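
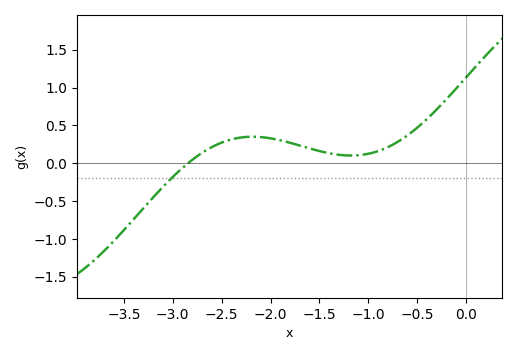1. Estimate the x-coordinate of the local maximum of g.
-2.2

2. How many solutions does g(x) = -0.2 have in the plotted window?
1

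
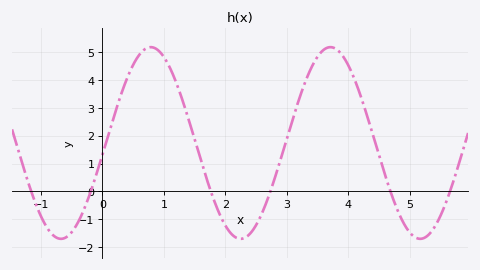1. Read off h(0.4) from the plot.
4.06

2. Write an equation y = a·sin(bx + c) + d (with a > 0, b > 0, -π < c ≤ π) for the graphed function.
y = 3.44sin(2.15x - 0.12) + 1.74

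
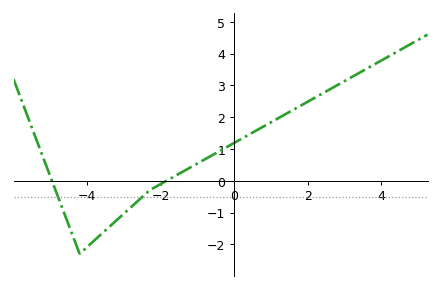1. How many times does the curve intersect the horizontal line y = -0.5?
2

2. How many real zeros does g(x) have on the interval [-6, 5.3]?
2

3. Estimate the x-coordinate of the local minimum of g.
-4.2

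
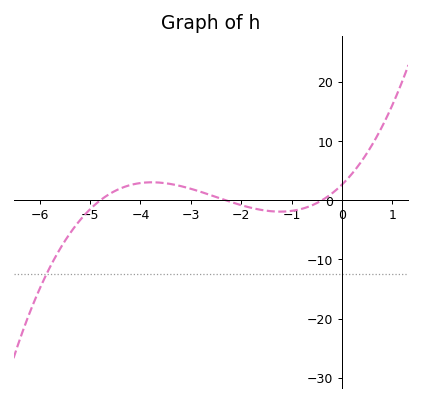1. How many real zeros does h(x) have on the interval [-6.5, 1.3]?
3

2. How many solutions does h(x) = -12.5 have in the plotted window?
1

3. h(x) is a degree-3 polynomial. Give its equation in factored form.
y = 0.6(x + 4.8)(x + 2.3)(x + 0.4)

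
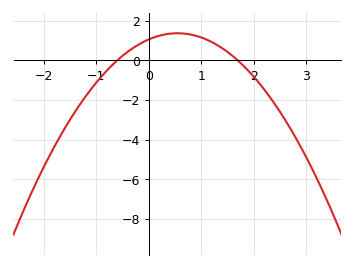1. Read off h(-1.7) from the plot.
-3.89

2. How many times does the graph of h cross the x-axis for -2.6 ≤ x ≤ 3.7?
2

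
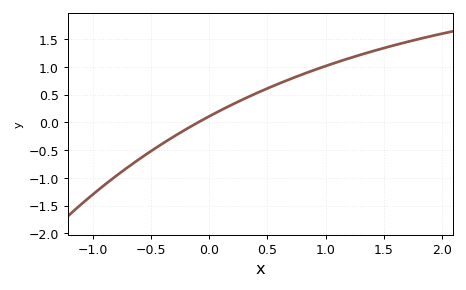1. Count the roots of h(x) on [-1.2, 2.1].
1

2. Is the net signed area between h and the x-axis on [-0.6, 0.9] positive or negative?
positive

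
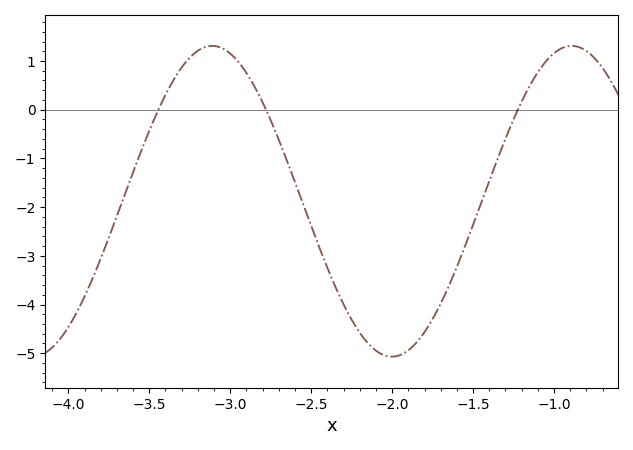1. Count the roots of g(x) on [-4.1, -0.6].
3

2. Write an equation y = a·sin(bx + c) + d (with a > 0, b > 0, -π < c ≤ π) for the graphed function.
y = 3.19sin(2.83x - 2.19) - 1.88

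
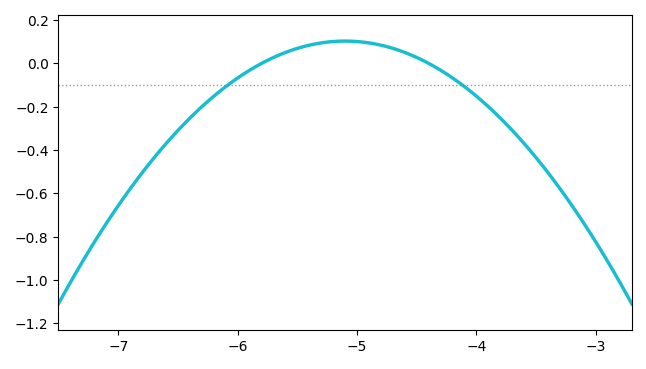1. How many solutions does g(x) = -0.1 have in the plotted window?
2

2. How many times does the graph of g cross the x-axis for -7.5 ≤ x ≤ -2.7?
2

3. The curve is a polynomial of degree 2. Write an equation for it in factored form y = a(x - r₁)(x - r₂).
y = -0.21(x + 5.8)(x + 4.4)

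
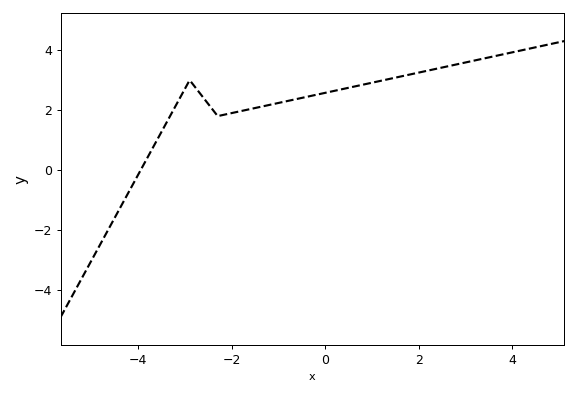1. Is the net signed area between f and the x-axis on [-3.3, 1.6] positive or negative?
positive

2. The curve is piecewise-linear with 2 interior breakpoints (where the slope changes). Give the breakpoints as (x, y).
(-2.9, 3); (-2.3, 1.8)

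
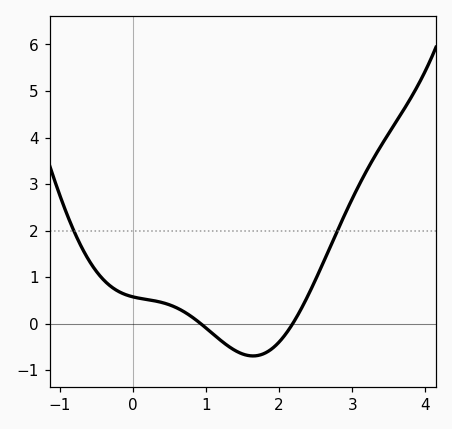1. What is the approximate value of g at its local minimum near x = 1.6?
-0.692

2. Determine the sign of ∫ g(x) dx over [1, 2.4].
negative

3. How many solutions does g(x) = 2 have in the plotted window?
2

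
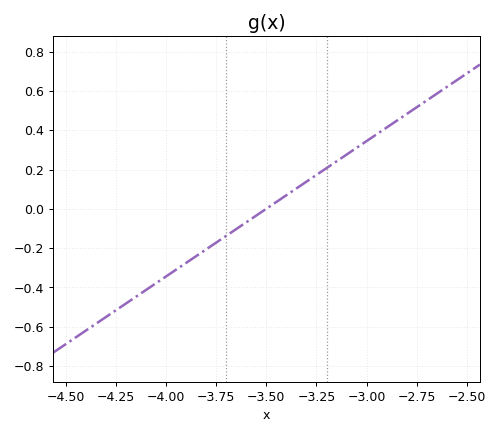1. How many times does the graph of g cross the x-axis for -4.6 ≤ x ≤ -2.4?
1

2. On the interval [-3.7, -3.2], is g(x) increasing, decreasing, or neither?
increasing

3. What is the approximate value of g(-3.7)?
-0.138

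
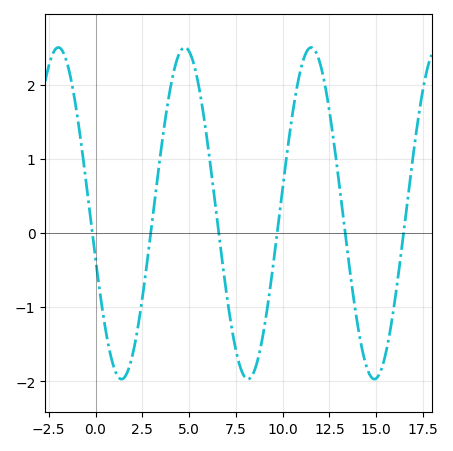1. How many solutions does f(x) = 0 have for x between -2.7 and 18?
6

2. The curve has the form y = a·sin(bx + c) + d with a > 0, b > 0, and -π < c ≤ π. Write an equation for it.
y = 2.24sin(0.93x - 2.9) + 0.27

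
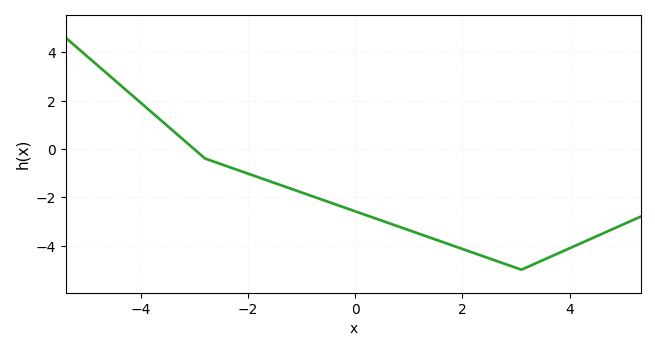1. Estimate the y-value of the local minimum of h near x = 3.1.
-5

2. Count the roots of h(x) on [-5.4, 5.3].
1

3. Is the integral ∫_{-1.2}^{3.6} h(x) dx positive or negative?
negative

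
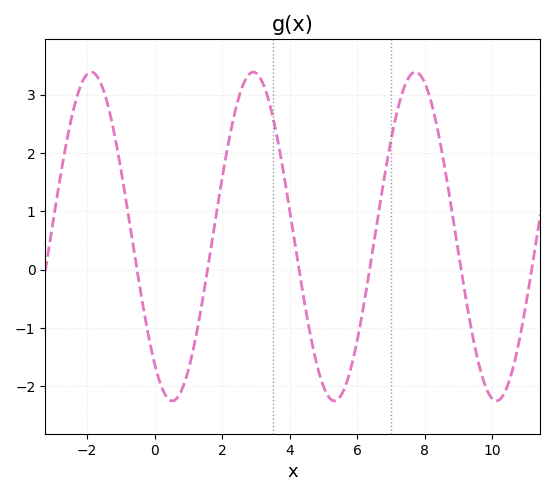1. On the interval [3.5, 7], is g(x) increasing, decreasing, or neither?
neither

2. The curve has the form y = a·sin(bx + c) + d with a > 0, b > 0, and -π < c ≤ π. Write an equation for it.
y = 2.82sin(1.3x - 2.3) + 0.57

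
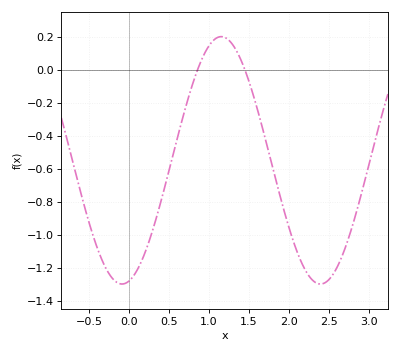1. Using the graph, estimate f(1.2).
0.2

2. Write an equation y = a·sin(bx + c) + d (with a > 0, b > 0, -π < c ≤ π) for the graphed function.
y = 0.75sin(2.5x - 1.4) - 0.55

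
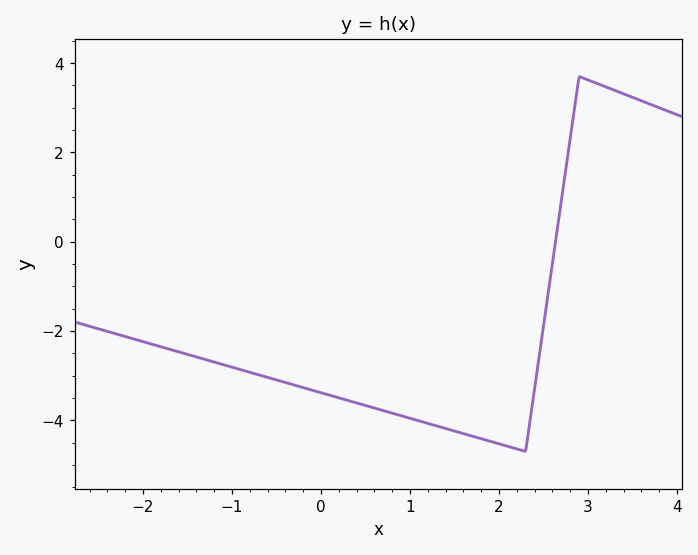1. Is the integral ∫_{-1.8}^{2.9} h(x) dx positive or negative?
negative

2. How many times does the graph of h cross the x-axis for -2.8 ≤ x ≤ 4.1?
1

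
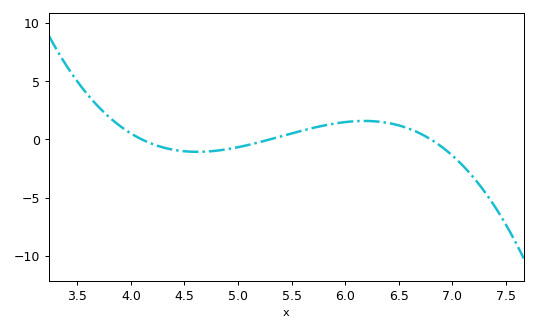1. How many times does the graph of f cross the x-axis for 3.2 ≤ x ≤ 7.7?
3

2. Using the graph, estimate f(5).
-0.676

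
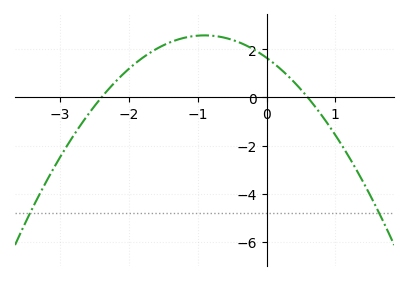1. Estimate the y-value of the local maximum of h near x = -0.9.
2.6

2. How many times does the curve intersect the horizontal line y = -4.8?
2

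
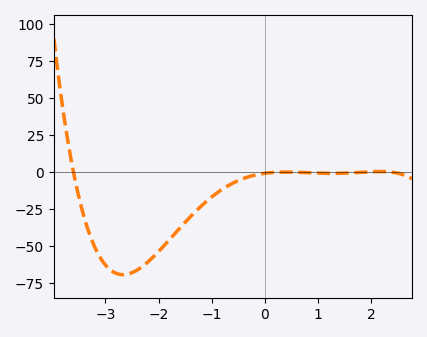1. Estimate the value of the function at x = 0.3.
0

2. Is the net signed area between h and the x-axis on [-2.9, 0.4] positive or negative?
negative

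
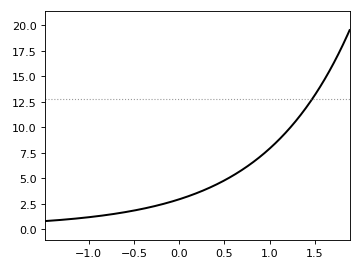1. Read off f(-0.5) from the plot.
1.85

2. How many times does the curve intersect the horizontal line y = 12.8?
1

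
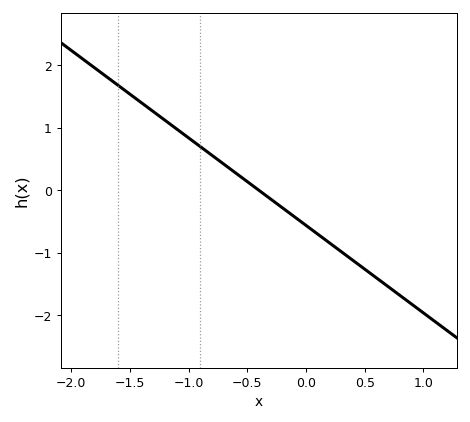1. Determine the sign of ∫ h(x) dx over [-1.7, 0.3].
positive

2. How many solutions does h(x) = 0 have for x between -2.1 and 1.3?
1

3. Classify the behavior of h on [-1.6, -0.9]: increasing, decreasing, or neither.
decreasing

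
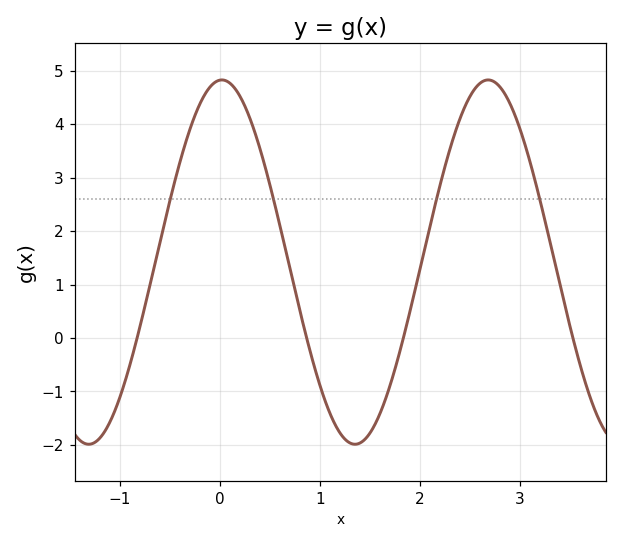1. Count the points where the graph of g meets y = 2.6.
4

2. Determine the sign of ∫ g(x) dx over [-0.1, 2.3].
positive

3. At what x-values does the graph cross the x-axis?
-0.8, 0.9, 1.8, 3.5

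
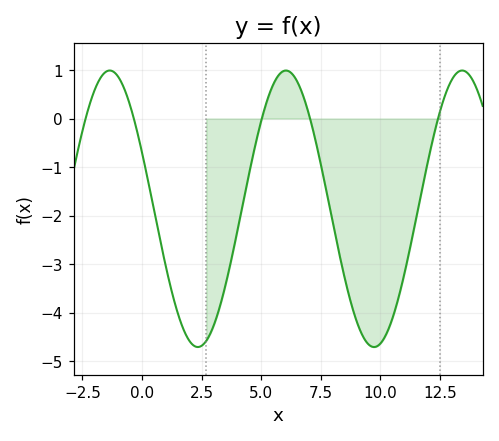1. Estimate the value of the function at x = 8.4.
-3.1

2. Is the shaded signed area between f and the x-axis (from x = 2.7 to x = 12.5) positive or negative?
negative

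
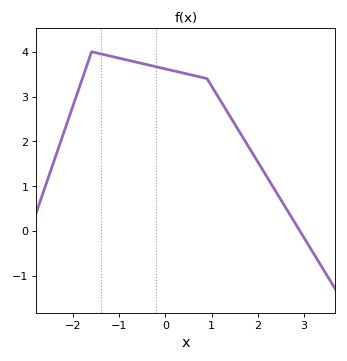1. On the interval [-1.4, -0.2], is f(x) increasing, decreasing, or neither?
decreasing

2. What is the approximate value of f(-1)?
3.9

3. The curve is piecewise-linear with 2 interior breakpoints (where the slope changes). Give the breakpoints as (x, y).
(-1.6, 4); (0.9, 3.4)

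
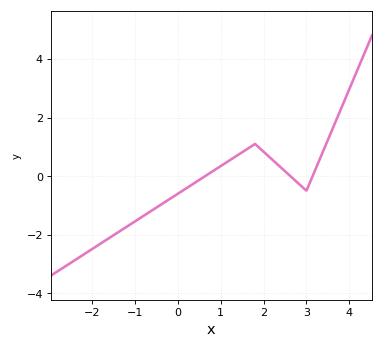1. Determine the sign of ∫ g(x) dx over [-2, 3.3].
negative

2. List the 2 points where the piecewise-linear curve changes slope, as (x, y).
(1.8, 1.1); (3, -0.5)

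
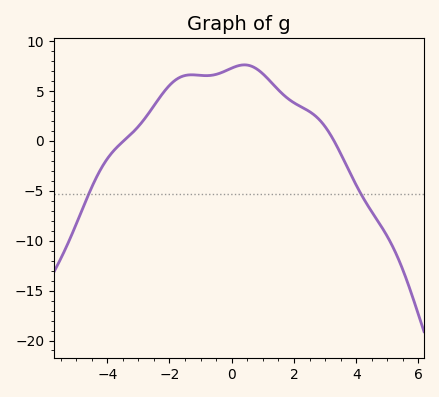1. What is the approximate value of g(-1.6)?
6.5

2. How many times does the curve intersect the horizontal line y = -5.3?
2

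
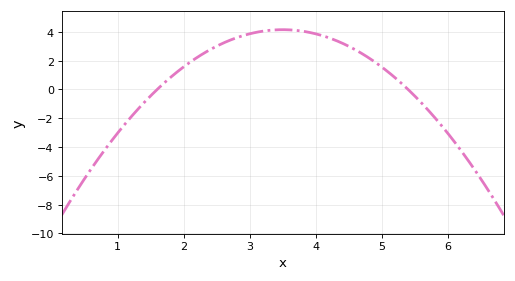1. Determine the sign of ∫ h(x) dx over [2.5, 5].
positive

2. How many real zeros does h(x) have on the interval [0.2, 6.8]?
2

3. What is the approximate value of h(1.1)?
-2.47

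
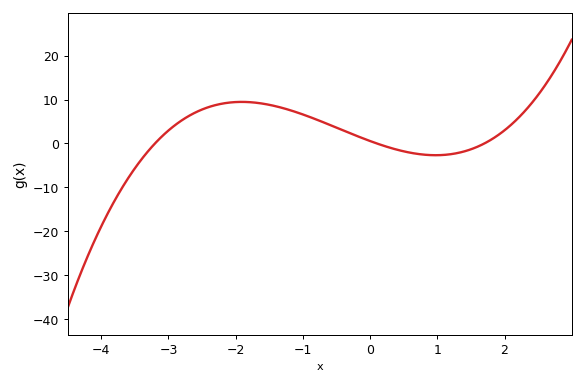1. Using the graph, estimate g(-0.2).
1.73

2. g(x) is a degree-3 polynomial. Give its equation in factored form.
y = 1.01(x + 3.2)(x - 0.1)(x - 1.7)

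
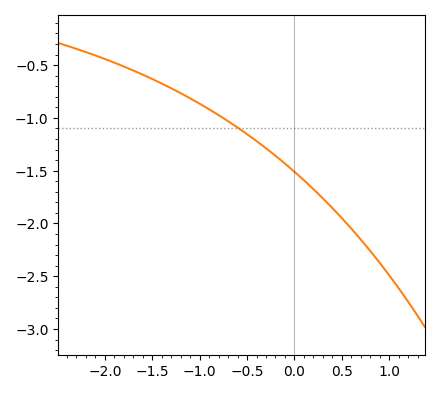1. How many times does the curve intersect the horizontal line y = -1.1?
1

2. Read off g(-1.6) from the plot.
-0.6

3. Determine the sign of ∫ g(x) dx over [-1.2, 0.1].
negative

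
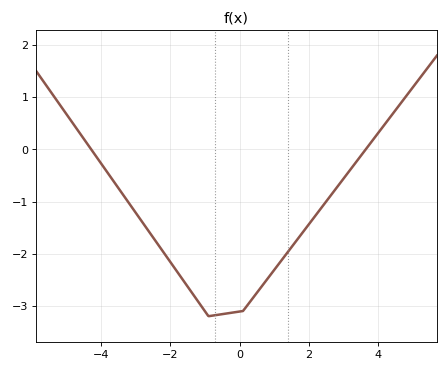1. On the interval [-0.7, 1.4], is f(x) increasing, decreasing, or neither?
increasing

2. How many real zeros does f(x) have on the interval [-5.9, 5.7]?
2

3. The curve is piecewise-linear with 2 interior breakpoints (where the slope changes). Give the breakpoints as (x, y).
(-0.9, -3.2); (0.1, -3.1)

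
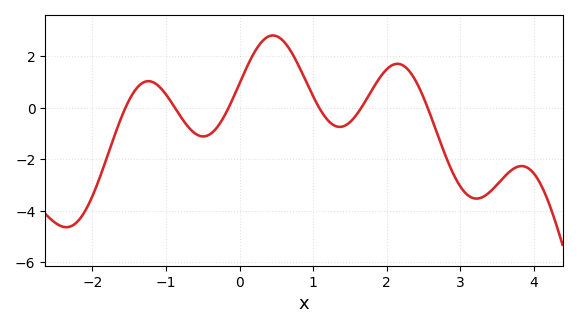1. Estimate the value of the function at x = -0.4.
-1.03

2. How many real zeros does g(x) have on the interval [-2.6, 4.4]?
6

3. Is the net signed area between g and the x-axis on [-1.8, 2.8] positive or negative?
positive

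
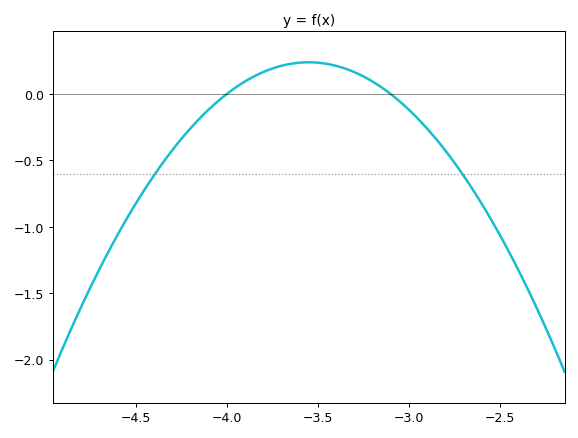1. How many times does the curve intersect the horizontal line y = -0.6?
2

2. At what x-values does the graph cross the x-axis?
-4, -3.1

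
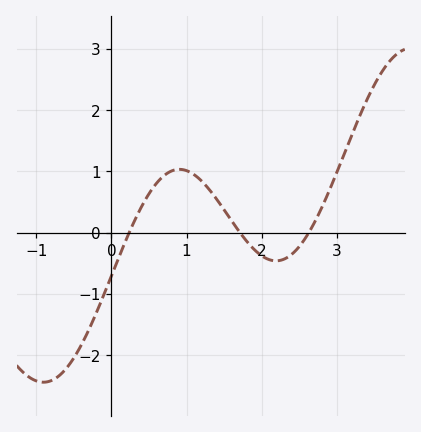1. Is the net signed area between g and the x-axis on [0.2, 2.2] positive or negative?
positive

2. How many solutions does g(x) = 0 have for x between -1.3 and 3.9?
3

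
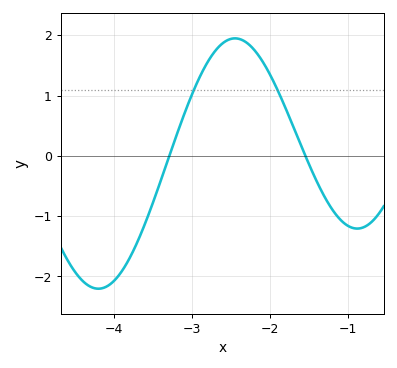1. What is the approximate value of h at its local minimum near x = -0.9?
-1.21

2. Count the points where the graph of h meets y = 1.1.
2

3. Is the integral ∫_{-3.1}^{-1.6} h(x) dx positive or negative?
positive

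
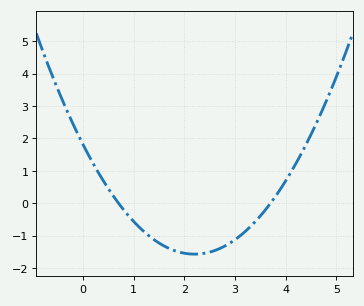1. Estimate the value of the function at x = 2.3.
-1.6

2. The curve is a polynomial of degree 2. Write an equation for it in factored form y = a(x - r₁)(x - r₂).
y = 0.7(x - 0.7)(x - 3.7)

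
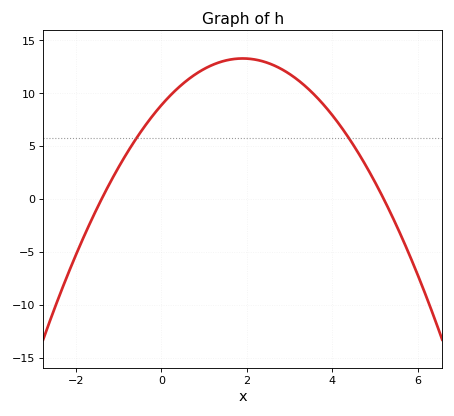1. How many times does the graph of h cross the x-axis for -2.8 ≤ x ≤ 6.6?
2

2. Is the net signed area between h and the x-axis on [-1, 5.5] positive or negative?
positive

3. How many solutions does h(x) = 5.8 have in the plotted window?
2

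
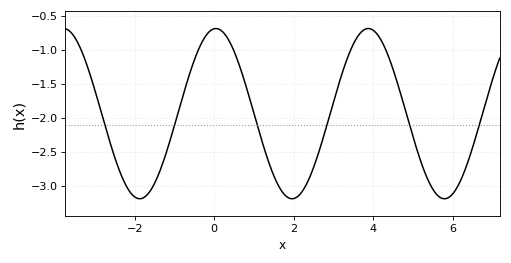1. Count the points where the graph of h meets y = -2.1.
6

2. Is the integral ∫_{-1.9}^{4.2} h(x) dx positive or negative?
negative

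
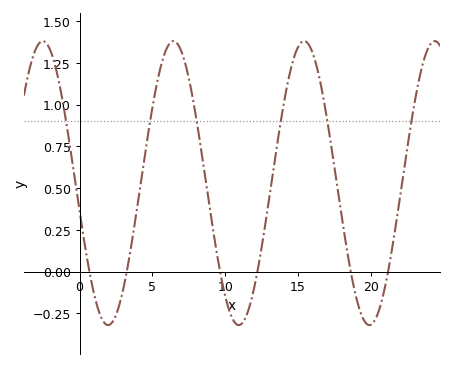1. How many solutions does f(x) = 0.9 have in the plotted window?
6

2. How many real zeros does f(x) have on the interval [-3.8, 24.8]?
6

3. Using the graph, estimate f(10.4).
-0.262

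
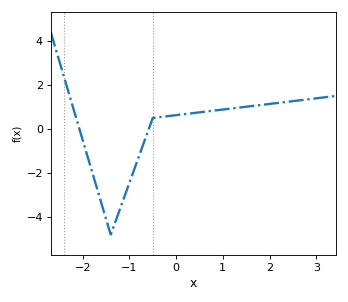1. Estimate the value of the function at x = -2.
-0.502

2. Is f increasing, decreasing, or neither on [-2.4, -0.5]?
neither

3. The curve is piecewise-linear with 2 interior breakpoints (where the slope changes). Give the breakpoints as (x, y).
(-1.4, -4.8); (-0.5, 0.5)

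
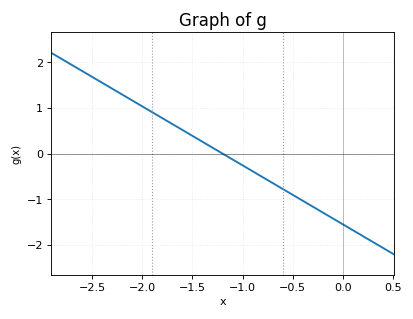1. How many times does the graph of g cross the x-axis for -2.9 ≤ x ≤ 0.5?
1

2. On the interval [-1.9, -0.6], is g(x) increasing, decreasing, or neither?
decreasing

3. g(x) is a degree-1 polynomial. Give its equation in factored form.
y = -1.29(x + 1.2)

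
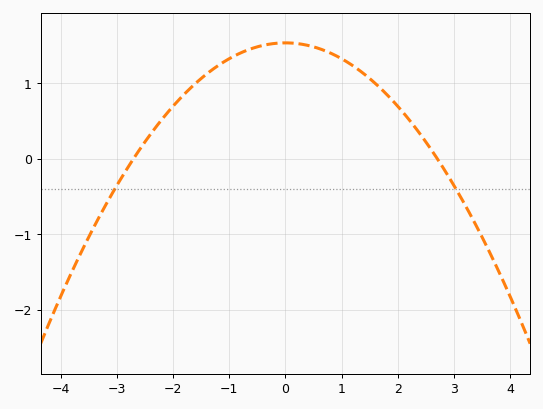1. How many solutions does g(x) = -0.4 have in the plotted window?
2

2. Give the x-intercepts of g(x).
-2.6, 2.8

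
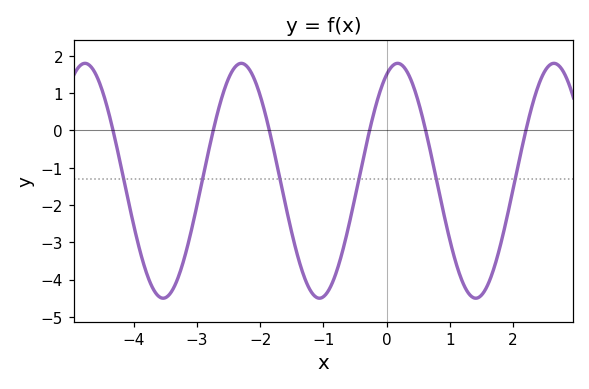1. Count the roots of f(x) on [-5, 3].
6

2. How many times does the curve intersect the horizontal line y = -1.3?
6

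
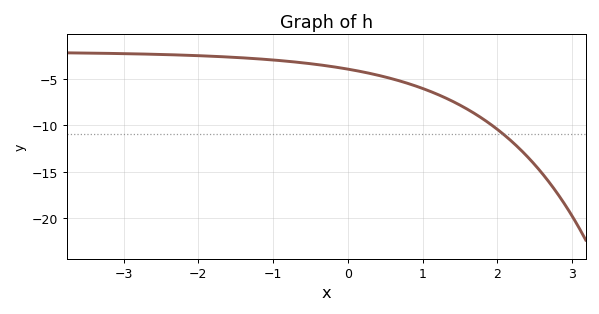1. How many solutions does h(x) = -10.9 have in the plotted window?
1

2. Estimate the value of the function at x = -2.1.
-2.5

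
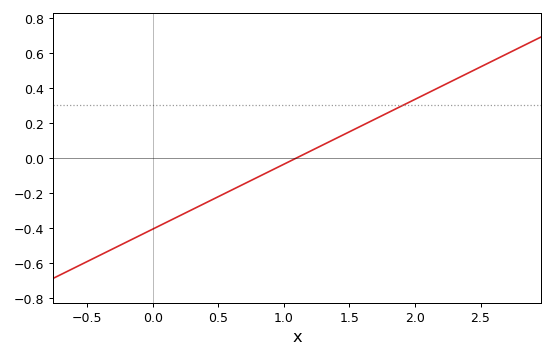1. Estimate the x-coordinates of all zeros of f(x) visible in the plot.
1.1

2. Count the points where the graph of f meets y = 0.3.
1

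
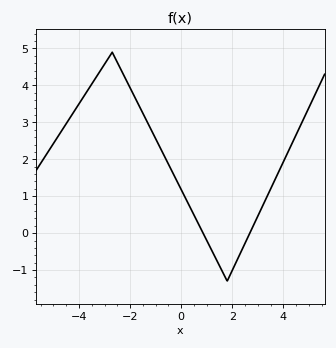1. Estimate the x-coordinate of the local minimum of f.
1.8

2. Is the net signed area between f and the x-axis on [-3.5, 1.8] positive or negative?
positive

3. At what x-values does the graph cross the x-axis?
0.856, 2.68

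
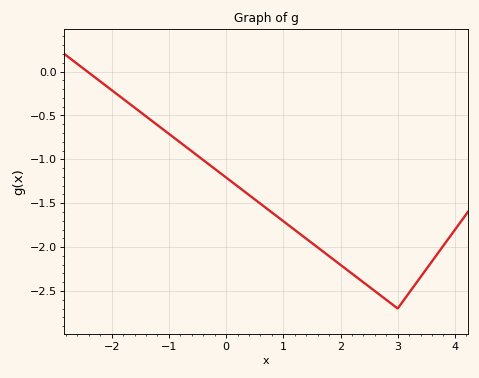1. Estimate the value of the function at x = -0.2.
-1.11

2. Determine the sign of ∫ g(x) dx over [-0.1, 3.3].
negative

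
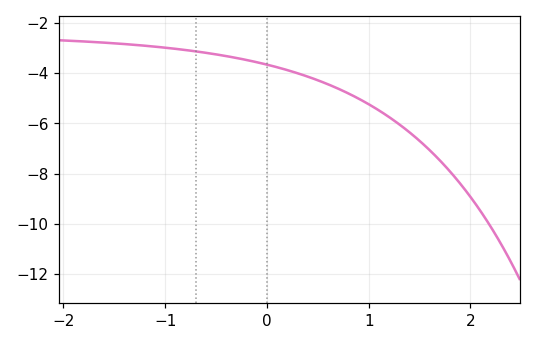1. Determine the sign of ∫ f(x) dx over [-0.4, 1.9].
negative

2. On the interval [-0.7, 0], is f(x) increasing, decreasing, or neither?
decreasing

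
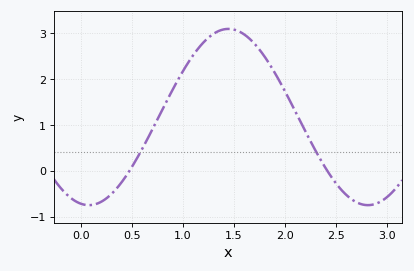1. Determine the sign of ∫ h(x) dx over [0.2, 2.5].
positive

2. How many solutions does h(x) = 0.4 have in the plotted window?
2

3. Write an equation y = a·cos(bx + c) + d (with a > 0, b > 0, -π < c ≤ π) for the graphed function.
y = 1.92cos(2.3x + 3) + 1.17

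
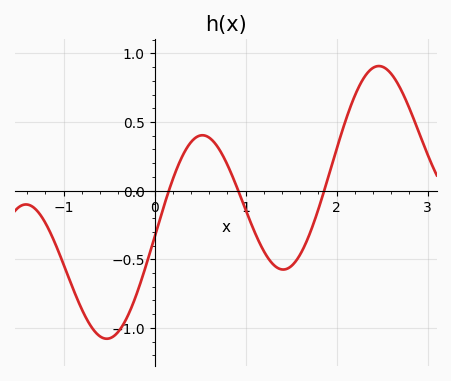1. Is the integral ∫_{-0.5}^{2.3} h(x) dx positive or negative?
negative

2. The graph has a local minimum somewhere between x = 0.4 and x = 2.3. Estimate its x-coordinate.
1.41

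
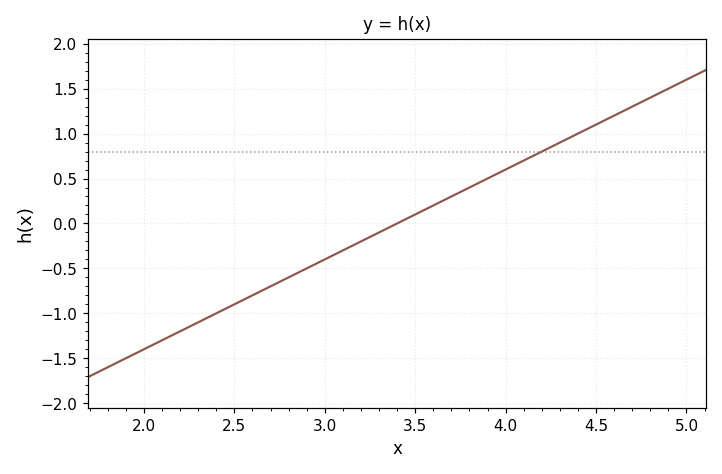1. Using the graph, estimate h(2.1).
-1.3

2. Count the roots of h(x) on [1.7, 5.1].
1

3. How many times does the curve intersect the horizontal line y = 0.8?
1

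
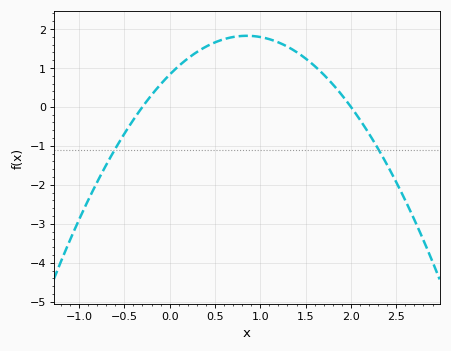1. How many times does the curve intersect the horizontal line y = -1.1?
2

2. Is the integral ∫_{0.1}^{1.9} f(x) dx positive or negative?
positive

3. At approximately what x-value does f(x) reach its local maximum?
0.8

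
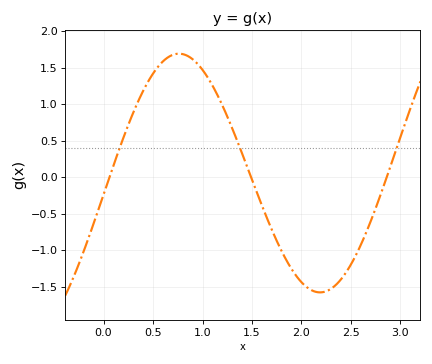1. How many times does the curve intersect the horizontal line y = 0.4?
3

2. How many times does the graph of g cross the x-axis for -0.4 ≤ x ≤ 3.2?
3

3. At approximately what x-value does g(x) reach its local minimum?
2.2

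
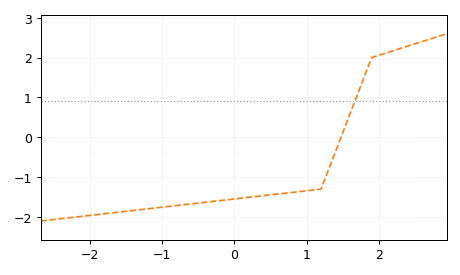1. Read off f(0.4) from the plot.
-1.5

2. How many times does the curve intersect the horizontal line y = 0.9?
1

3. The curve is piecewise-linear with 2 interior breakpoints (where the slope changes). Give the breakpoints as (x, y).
(1.2, -1.3); (1.9, 2)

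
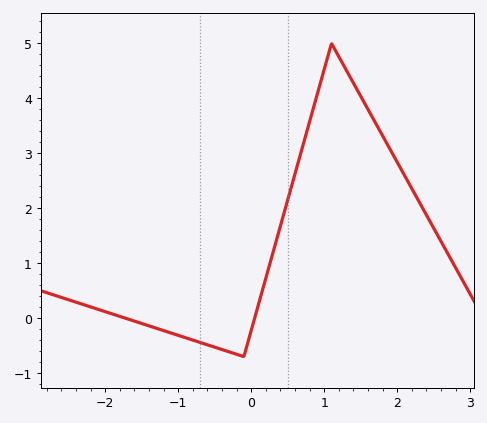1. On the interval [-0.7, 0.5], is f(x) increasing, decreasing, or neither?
neither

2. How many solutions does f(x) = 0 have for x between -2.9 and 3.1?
2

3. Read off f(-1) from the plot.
-0.312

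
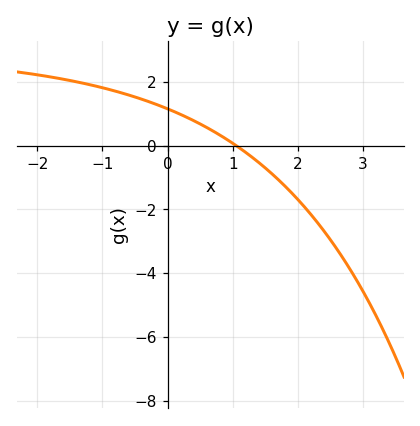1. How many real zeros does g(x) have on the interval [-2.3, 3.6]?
1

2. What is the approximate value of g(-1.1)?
1.8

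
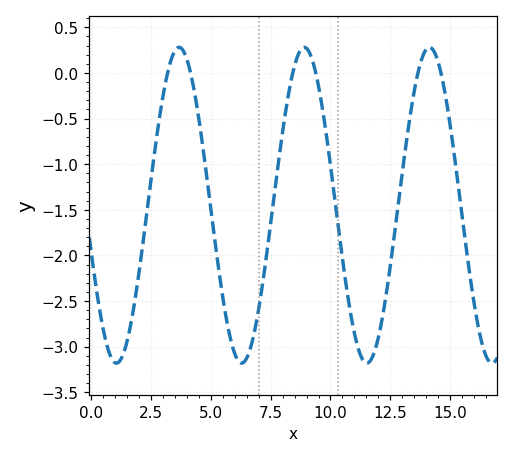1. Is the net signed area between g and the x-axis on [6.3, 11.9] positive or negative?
negative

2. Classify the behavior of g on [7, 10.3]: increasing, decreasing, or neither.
neither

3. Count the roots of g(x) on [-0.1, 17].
6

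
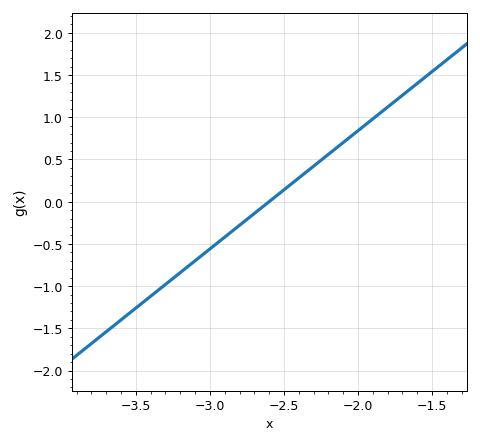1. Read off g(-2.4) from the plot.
0.3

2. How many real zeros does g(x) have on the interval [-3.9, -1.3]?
1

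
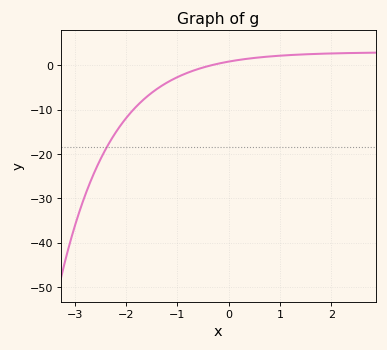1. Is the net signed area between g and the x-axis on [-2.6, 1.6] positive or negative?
negative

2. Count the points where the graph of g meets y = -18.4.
1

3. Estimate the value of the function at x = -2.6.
-24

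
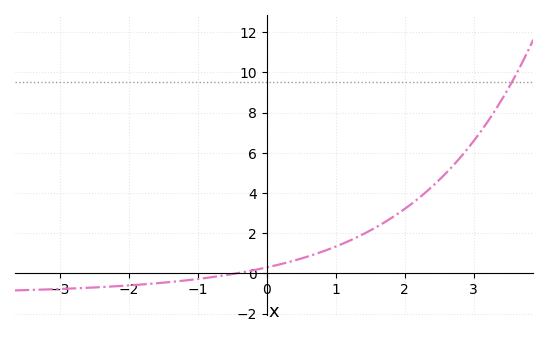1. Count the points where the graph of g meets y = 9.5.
1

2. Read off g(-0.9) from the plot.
-0.2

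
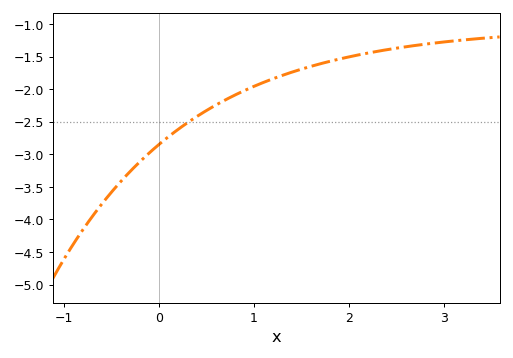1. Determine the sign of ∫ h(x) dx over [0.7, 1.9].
negative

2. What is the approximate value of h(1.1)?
-1.9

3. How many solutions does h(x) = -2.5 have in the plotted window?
1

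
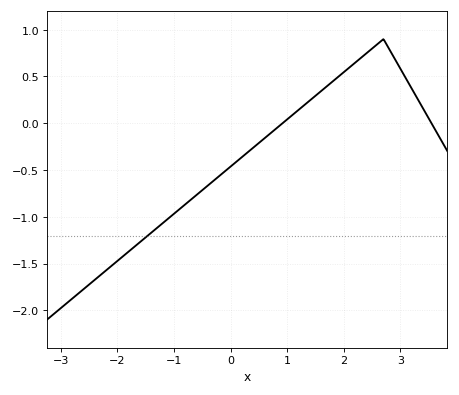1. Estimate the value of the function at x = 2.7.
0.9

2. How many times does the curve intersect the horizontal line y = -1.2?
1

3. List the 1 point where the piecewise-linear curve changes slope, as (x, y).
(2.7, 0.9)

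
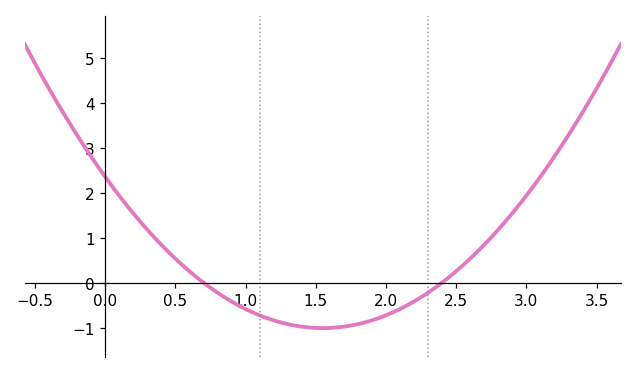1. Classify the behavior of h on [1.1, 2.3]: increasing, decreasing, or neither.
neither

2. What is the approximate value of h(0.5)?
0.5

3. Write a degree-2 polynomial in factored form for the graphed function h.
y = 1.4(x - 0.7)(x - 2.4)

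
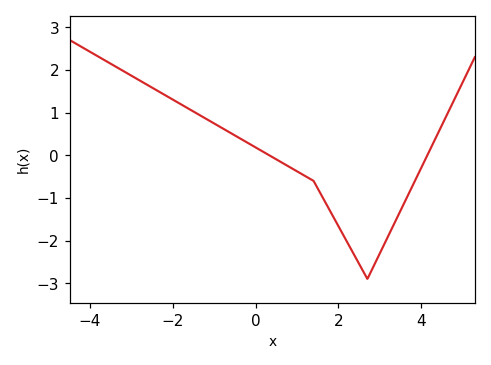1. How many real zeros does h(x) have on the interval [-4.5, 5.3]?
2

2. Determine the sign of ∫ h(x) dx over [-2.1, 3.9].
negative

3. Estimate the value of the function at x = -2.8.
1.8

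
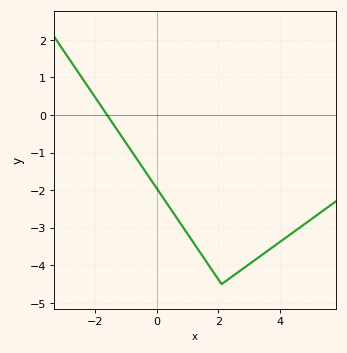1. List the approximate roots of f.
-1.6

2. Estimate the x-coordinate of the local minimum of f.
2.1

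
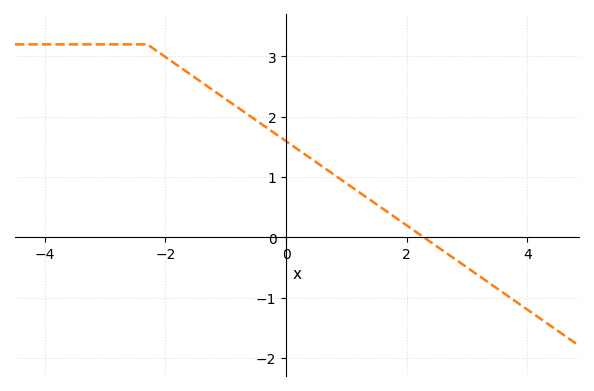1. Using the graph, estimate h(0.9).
1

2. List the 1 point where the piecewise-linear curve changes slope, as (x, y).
(-2.3, 3.2)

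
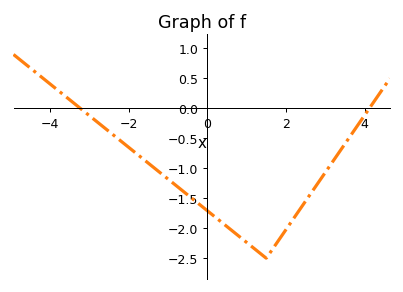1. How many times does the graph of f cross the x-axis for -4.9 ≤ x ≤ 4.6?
2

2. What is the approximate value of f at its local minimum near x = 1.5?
-2.5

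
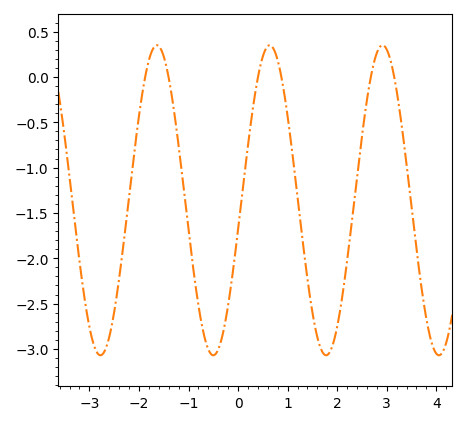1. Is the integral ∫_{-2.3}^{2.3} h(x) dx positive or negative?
negative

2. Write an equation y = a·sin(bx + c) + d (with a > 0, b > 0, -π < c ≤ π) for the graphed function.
y = 1.71sin(2.8x - 0.19) - 1.36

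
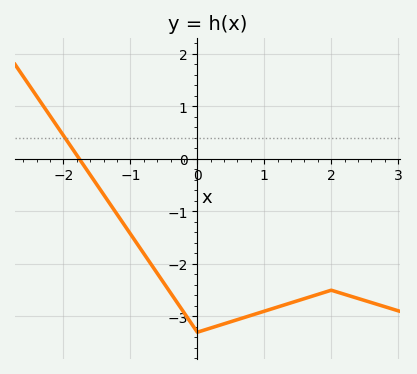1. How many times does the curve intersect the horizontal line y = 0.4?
1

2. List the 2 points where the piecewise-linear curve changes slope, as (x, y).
(0, -3.3); (2, -2.5)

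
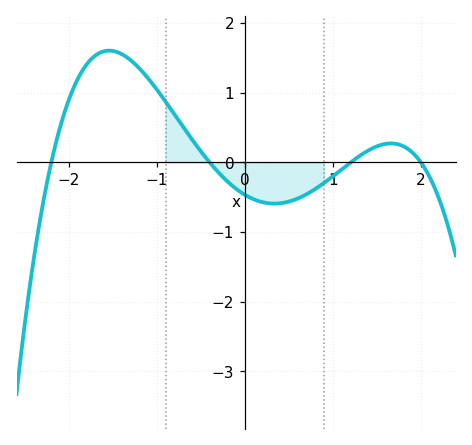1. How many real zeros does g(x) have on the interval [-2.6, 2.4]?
4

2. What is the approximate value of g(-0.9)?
0.871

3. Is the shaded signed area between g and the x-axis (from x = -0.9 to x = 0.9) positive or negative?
negative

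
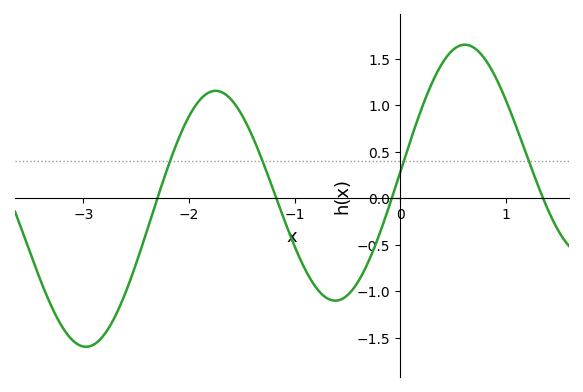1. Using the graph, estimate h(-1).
-0.516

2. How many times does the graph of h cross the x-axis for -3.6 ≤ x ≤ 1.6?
4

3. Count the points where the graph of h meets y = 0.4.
4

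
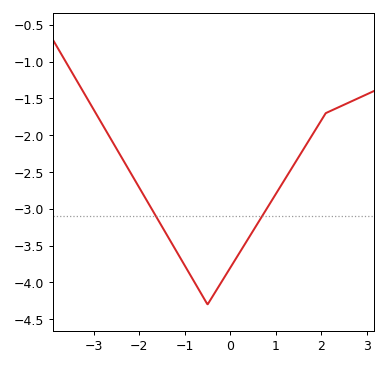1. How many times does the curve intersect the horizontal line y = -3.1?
2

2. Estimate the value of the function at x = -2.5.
-2.2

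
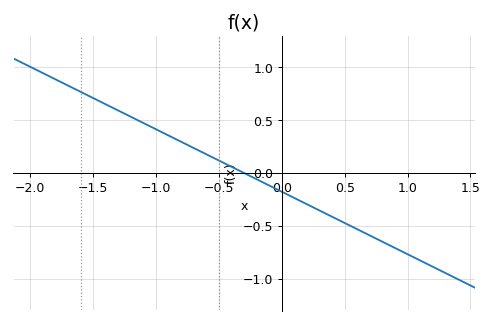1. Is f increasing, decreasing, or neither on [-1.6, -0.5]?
decreasing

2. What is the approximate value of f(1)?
-0.767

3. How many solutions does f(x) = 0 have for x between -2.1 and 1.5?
1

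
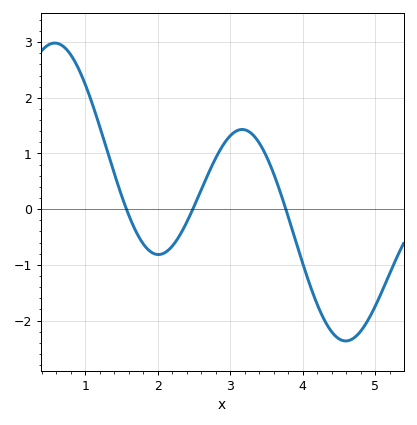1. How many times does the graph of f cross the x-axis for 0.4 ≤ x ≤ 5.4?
3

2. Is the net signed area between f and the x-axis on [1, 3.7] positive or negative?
positive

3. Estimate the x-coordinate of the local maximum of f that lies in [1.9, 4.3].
3.2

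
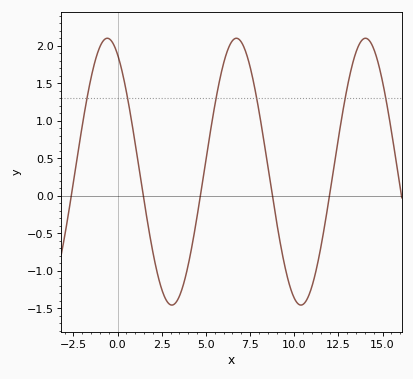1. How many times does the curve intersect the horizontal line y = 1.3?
6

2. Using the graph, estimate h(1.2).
0.4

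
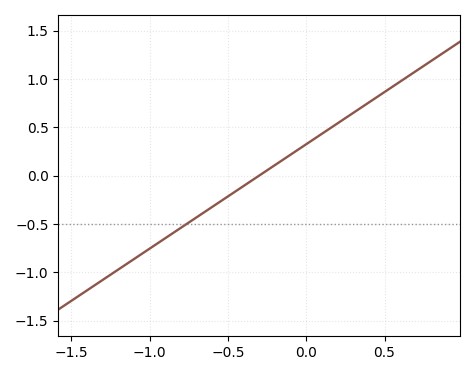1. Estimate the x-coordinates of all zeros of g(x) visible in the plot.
-0.3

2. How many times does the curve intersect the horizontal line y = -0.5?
1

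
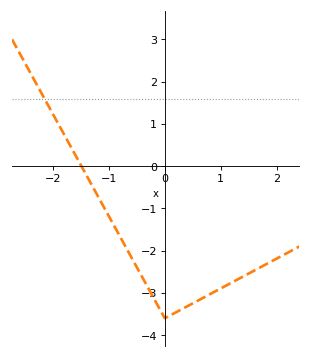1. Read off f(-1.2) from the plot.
-0.7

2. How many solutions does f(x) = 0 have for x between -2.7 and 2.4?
1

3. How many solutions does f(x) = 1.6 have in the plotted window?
1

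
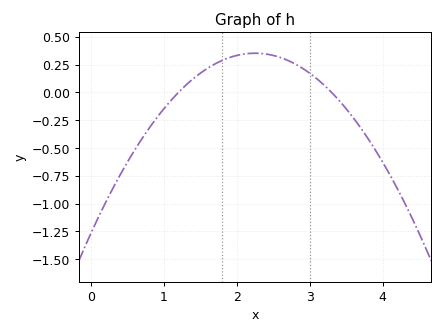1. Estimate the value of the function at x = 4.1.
-0.75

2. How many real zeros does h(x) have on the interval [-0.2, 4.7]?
2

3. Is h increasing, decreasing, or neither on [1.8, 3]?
neither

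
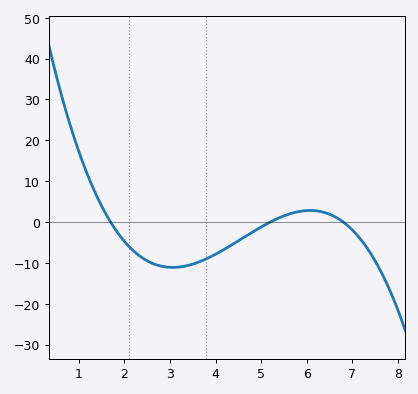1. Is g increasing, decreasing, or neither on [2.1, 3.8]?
neither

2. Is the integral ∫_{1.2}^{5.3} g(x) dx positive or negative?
negative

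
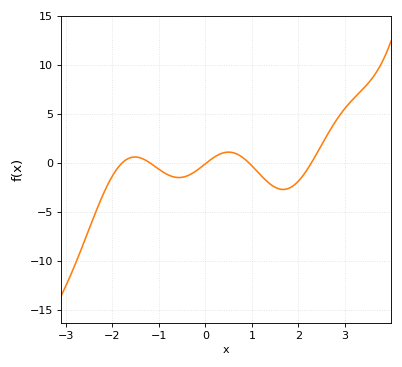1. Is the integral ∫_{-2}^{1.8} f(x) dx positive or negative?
negative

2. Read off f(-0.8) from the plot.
-1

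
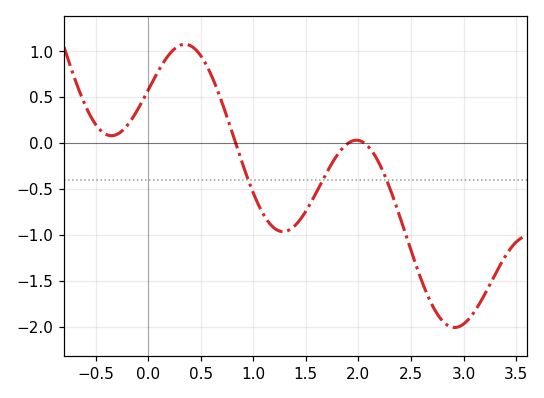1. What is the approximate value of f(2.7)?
-1.76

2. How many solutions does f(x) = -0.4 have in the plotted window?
3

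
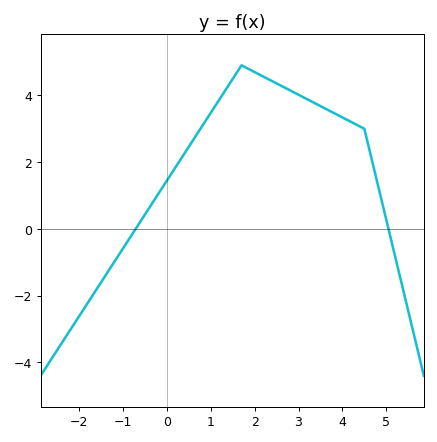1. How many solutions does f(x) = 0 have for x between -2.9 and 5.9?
2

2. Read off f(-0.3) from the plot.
0.835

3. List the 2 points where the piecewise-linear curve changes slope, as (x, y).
(1.7, 4.9); (4.5, 3)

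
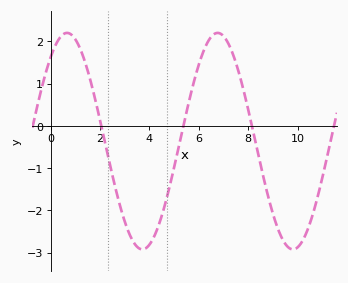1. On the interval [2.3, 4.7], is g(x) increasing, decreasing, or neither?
neither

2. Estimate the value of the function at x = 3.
-2.3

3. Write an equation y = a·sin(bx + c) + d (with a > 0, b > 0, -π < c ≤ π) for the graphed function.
y = 2.56sin(1x + 0.89) - 0.36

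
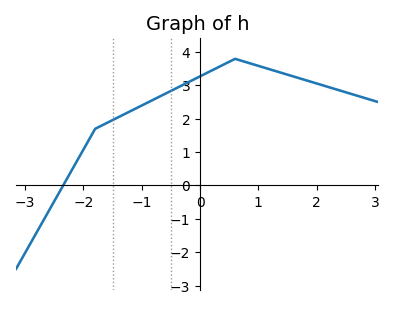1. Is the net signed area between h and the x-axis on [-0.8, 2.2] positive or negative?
positive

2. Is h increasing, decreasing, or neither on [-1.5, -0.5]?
increasing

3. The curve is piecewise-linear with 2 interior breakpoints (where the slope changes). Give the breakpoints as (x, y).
(-1.8, 1.7); (0.6, 3.8)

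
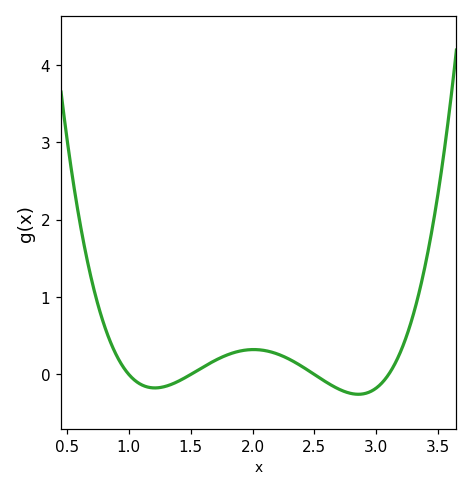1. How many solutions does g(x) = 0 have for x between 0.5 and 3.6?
4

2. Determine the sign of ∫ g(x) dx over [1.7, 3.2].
positive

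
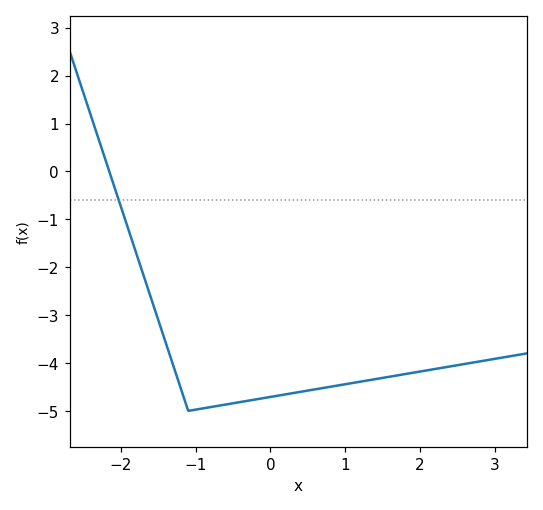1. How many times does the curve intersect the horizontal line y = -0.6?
1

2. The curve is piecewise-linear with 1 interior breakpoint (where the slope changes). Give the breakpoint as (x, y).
(-1.1, -5)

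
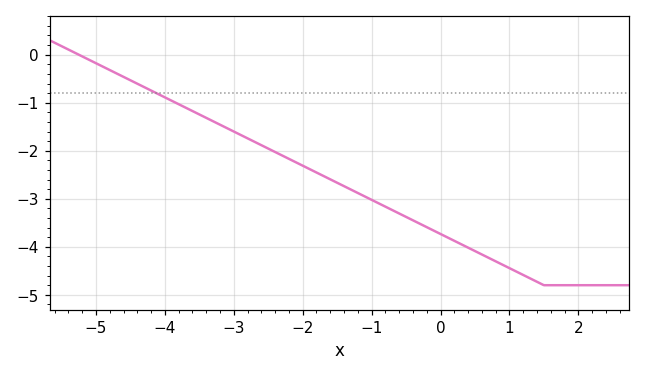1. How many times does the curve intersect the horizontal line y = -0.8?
1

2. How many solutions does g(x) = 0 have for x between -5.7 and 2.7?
1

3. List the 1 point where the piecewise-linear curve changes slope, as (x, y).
(1.5, -4.8)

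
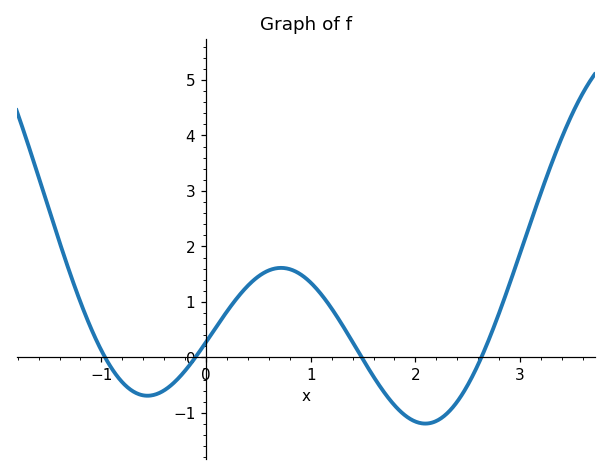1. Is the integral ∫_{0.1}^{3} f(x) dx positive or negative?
positive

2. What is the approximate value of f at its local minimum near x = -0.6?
-0.691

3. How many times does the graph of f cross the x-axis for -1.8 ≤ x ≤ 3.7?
4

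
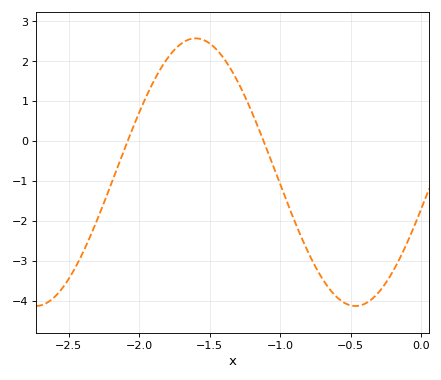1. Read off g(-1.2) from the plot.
0.7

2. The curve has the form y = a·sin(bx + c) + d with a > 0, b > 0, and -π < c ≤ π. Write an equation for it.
y = 3.35sin(2.8x - 0.28) - 0.78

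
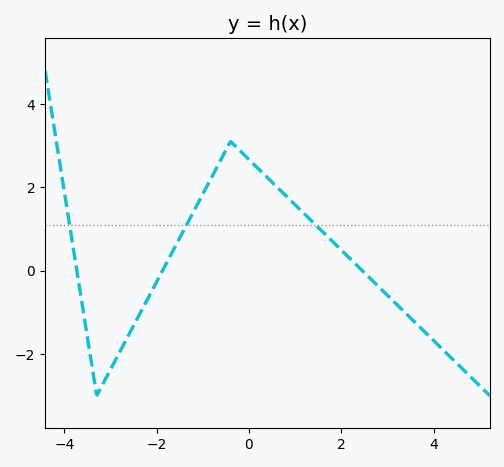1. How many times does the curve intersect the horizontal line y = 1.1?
3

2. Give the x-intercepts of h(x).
-3.8, -1.8, 2.4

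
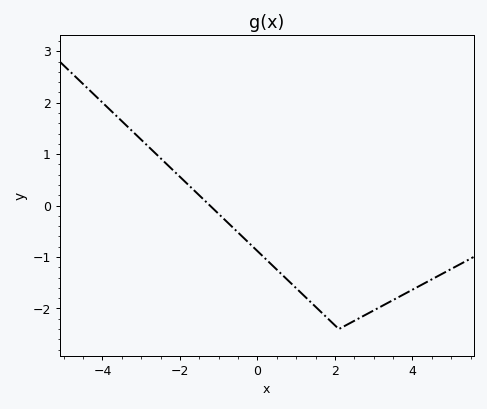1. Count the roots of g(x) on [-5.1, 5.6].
1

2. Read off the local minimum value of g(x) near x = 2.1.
-2.4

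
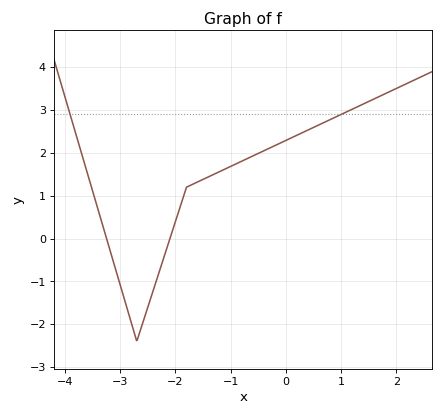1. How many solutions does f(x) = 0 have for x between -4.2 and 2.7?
2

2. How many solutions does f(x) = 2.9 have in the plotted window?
2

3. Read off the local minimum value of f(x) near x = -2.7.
-2.4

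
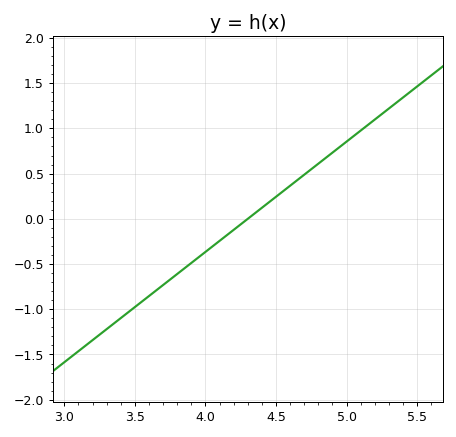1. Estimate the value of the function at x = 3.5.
-1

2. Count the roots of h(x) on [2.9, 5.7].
1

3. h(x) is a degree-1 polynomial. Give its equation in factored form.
y = 1.22(x - 4.3)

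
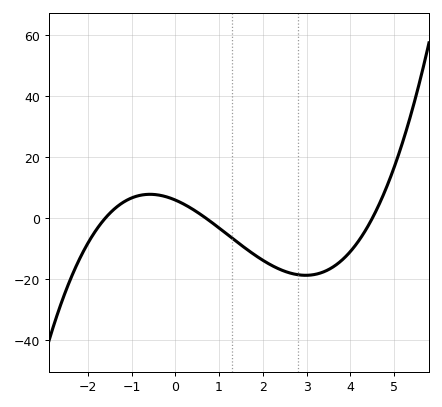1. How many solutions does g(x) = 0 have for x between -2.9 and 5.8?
3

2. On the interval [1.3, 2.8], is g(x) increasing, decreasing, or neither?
decreasing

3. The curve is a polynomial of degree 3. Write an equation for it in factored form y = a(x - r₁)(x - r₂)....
y = 1.18(x + 1.6)(x - 0.7)(x - 4.5)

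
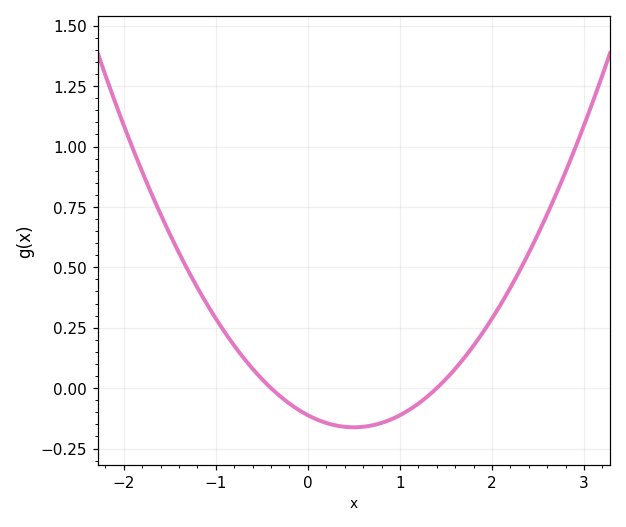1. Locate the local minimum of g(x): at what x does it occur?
0.5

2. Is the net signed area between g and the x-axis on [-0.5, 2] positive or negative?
negative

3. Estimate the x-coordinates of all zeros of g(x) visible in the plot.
-0.4, 1.4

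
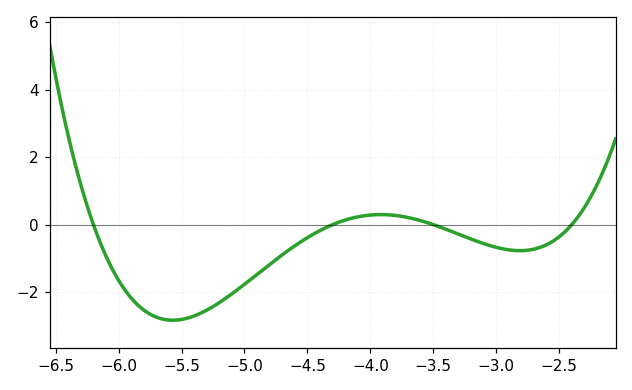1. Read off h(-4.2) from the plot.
0.2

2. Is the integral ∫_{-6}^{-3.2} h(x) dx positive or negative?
negative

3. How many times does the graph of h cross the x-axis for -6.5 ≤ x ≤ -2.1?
4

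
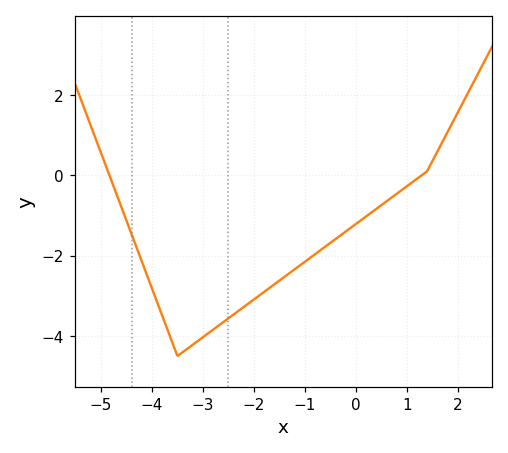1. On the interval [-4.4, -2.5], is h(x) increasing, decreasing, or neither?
neither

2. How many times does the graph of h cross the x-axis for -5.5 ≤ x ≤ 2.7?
2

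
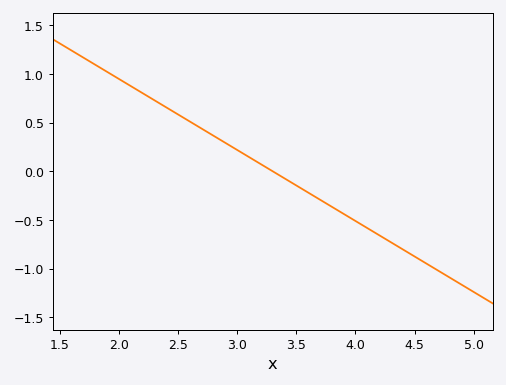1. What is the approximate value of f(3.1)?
0.15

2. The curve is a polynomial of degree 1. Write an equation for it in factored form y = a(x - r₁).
y = -0.73(x - 3.3)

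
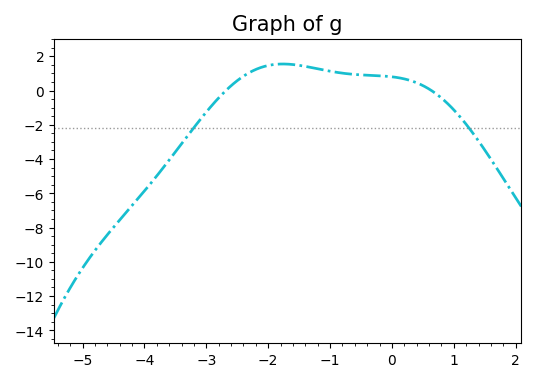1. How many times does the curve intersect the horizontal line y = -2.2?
2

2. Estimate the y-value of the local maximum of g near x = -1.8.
1.6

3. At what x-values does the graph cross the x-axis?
-2.6, 0.6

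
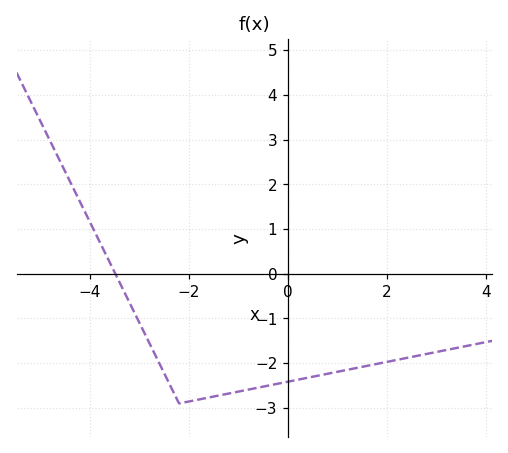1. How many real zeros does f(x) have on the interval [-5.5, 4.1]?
1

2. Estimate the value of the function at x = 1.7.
-2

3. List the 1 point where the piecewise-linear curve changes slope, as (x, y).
(-2.2, -2.9)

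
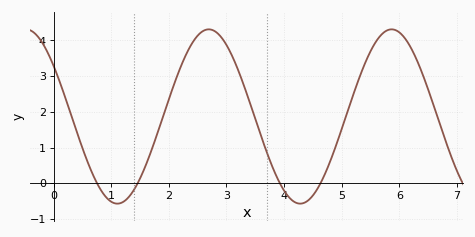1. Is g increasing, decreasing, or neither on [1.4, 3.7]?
neither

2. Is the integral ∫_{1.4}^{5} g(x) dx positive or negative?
positive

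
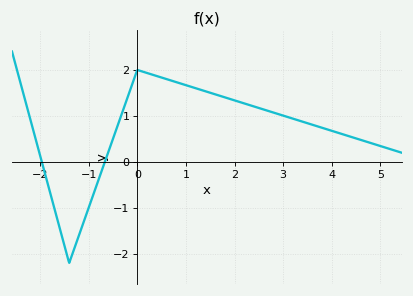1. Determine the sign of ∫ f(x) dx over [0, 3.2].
positive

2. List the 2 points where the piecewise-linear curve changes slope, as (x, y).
(-1.4, -2.2); (0, 2)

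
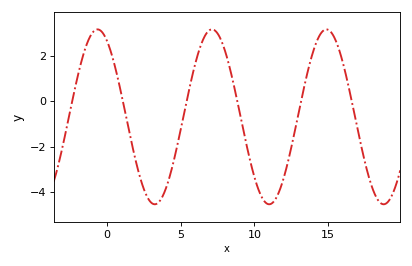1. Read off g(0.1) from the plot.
2.4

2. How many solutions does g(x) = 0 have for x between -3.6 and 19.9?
6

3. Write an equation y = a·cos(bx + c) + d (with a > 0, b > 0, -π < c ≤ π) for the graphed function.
y = 3.84cos(0.81x + 0.51) - 0.69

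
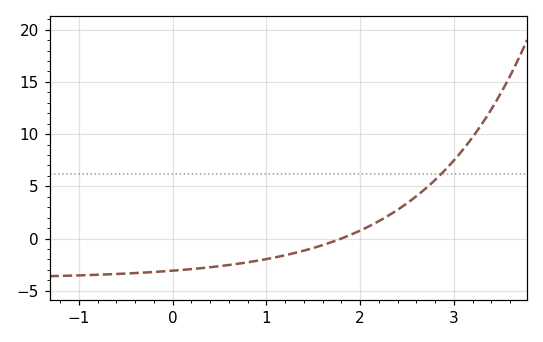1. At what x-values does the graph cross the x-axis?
1.8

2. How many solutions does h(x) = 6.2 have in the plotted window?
1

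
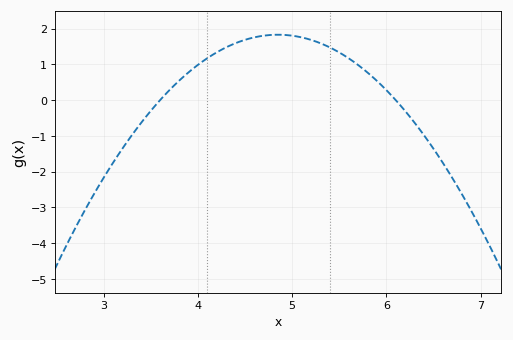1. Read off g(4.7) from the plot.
1.8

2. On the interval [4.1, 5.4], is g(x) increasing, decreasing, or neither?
neither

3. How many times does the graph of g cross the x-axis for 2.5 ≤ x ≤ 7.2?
2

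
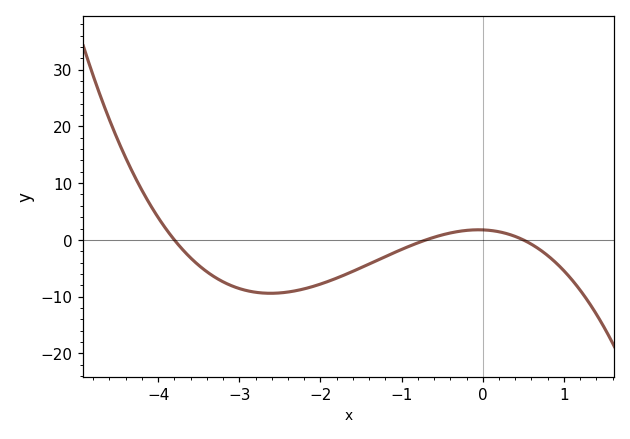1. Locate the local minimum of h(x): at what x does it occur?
-2.62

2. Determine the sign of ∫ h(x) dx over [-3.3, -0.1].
negative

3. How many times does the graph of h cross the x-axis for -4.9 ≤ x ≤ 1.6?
3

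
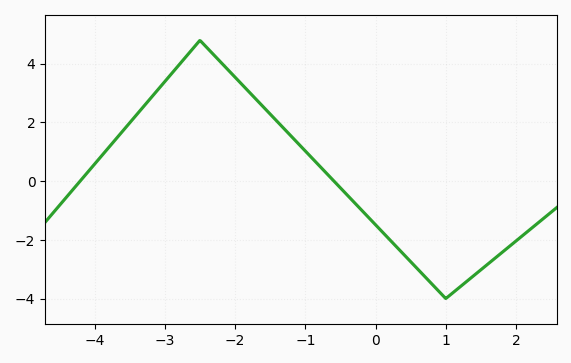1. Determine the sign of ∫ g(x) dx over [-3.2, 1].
positive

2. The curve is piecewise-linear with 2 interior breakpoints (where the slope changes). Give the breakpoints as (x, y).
(-2.5, 4.8); (1, -4)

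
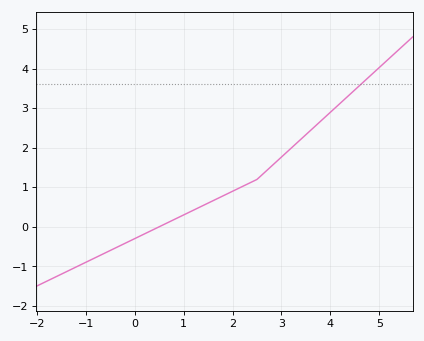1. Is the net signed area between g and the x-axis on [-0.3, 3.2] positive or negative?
positive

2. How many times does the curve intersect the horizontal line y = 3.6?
1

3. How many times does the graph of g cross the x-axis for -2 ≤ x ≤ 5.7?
1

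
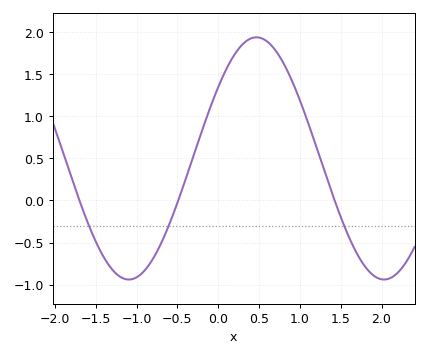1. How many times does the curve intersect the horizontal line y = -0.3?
3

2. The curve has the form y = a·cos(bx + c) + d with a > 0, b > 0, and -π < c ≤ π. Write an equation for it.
y = 1.44cos(2x - 0.94) + 0.5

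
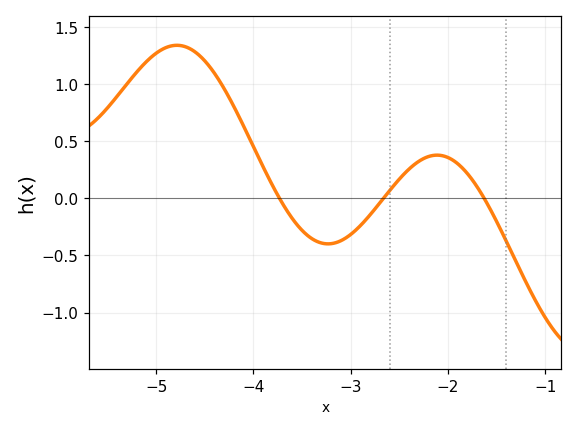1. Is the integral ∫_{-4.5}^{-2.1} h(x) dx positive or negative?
positive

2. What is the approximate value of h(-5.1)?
1.2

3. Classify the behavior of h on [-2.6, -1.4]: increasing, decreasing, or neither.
neither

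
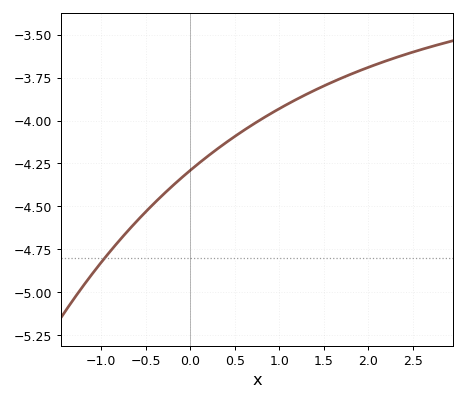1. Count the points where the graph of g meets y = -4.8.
1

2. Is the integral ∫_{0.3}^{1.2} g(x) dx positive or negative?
negative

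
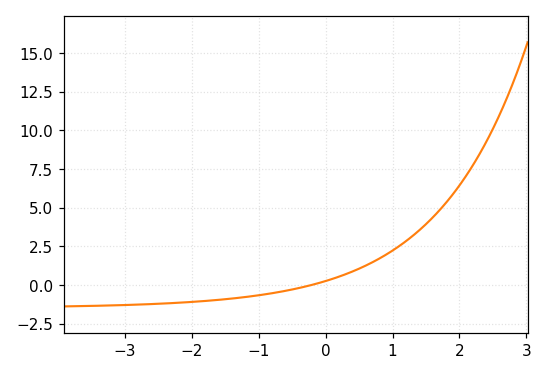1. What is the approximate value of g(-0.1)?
0.133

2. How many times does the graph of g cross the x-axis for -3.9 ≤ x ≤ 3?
1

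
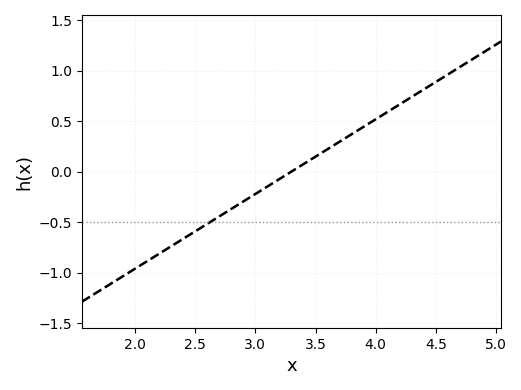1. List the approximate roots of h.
3.3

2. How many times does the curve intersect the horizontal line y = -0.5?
1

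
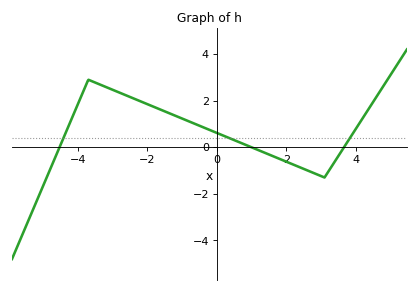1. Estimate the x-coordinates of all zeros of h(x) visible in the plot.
-4.6, 1, 3.6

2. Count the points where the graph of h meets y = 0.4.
3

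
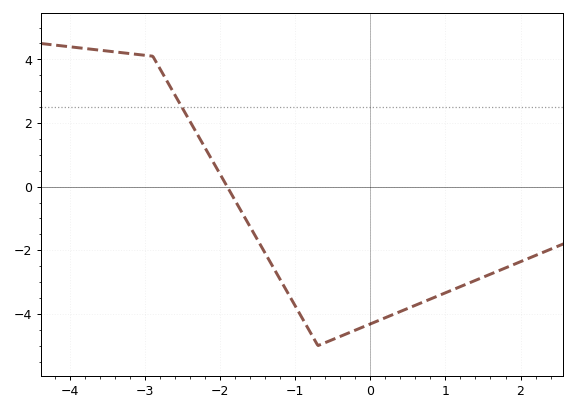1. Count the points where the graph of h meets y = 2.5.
1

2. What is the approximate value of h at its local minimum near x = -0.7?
-5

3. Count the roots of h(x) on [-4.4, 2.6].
1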